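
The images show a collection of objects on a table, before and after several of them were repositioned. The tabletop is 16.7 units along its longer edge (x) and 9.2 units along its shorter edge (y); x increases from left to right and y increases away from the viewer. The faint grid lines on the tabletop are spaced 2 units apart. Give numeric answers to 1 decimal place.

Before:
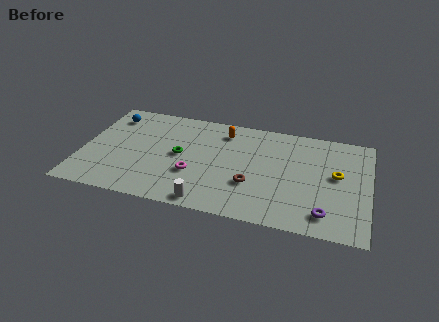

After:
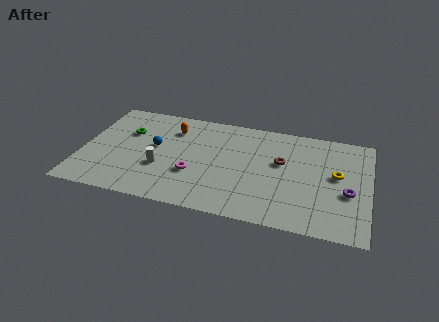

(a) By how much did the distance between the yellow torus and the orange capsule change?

+2.8

Before: roughly 7.1 units apart; after: 9.9. That's 2.8 units further apart.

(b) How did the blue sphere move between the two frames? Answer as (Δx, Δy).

(2.8, -2.3)

The blue sphere was at about (1.4, 7.4) and moved to about (4.2, 5.1).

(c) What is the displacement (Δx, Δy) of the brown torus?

(1.6, 2.4)

From the two frames, the brown torus sits at roughly (10.0, 3.1) before and (11.6, 5.5) after.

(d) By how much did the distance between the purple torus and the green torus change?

+4.1

They were about 9.1 units apart before and 13.2 after — 4.1 units further apart.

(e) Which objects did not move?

the yellow torus and the magenta torus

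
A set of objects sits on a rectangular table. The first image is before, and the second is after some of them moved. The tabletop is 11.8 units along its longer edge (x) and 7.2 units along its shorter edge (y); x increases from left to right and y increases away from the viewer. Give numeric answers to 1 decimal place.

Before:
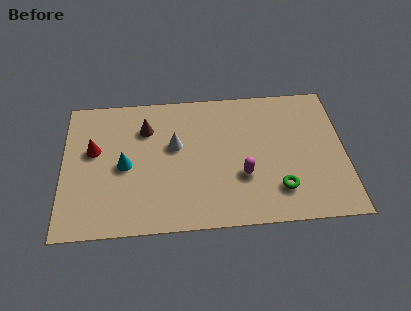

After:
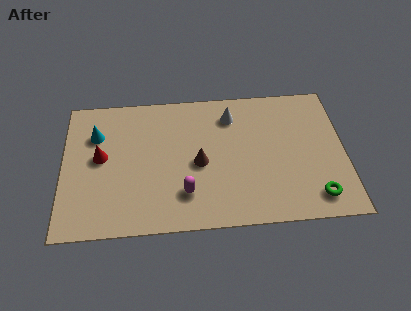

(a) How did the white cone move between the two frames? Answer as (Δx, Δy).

(2.4, 1.4)

The white cone was at about (4.7, 4.3) and moved to about (7.1, 5.7).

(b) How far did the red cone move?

0.5

The red cone was near (1.3, 4.3) before and (1.6, 3.9) after, so it travelled √(0.3² + 0.4²) ≈ 0.5 units.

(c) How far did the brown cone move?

3.0

From (3.5, 5.3) to (5.7, 3.3), the brown cone covered √(2.2² + 2.0²) ≈ 3.0 units.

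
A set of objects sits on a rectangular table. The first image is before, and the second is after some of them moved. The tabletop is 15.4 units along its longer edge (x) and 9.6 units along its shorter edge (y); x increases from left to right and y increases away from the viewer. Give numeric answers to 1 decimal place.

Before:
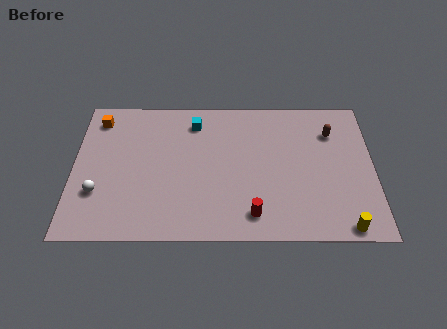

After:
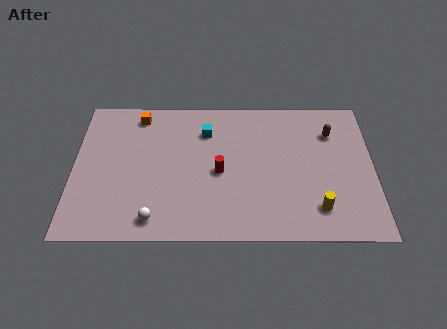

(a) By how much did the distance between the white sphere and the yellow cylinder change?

-4.4

Before: roughly 12.7 units apart; after: 8.3. That's 4.4 units closer together.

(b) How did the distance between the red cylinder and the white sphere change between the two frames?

-3.5

Before: roughly 8.0 units apart; after: 4.5. That's 3.5 units closer together.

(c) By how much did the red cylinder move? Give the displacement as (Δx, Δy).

(-1.7, 2.8)

The red cylinder started near (9.2, 1.6) and ended near (7.5, 4.4).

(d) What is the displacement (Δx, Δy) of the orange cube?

(2.1, 0.3)

The orange cube started near (1.2, 8.0) and ended near (3.3, 8.3).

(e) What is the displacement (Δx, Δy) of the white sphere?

(2.9, -1.7)

The white sphere started near (1.3, 3.0) and ended near (4.2, 1.3).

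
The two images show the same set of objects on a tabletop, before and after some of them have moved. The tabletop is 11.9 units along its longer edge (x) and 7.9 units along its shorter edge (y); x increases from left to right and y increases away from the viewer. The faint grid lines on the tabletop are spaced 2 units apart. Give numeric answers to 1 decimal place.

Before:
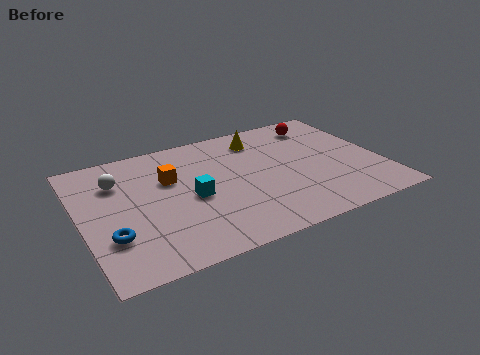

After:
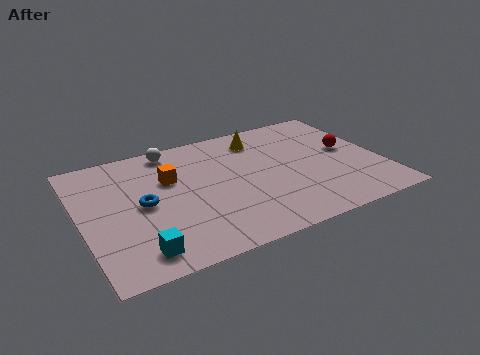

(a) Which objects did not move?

the orange cube and the yellow cone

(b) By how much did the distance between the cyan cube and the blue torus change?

-0.8

Before: roughly 3.5 units apart; after: 2.7. That's 0.8 units closer together.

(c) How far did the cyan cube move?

3.4

The cyan cube was near (4.3, 3.6) before and (1.9, 1.2) after, so it travelled √(2.4² + 2.4²) ≈ 3.4 units.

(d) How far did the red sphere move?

2.3

From (9.9, 6.5) to (10.7, 4.3), the red sphere covered √(0.8² + 2.2²) ≈ 2.3 units.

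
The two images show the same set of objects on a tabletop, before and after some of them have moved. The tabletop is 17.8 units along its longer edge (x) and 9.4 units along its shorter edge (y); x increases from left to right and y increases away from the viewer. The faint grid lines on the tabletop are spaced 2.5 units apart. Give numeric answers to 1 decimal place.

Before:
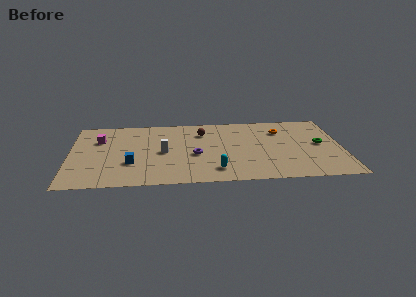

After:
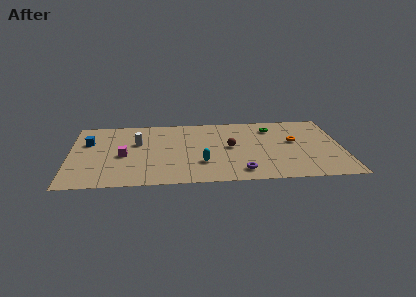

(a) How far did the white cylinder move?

2.2

The white cylinder moved from about (6.1, 4.5) to (4.4, 5.9), a distance of √(1.7² + 1.4²) ≈ 2.2.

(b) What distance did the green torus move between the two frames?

4.0

From (16.4, 4.9) to (13.3, 7.4), the green torus covered √(3.1² + 2.5²) ≈ 4.0 units.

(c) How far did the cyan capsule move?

1.3

From (9.5, 1.8) to (8.6, 2.8), the cyan capsule covered √(0.9² + 1.0²) ≈ 1.3 units.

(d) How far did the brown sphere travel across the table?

2.8

From (8.7, 7.1) to (10.5, 4.9), the brown sphere covered √(1.8² + 2.2²) ≈ 2.8 units.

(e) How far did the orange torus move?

1.8

From (13.9, 7.0) to (14.7, 5.4), the orange torus covered √(0.8² + 1.6²) ≈ 1.8 units.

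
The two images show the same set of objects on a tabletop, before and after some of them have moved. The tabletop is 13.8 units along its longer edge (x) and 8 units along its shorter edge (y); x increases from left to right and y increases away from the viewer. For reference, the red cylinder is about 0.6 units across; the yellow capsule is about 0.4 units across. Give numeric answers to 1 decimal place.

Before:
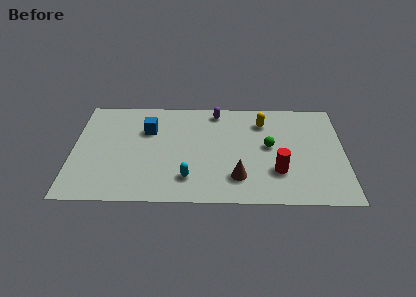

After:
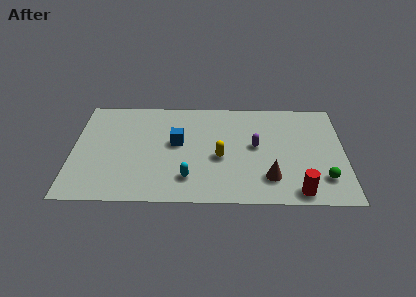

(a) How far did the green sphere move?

3.6

From (10.0, 4.3) to (12.7, 1.9), the green sphere covered √(2.7² + 2.4²) ≈ 3.6 units.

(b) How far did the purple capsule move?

3.4

From (7.3, 7.0) to (9.3, 4.3), the purple capsule covered √(2.0² + 2.7²) ≈ 3.4 units.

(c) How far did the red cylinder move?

1.8

From (10.4, 2.4) to (11.4, 0.9), the red cylinder covered √(1.0² + 1.5²) ≈ 1.8 units.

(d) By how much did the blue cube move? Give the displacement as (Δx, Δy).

(1.5, -1.0)

From the two frames, the blue cube sits at roughly (3.8, 5.5) before and (5.3, 4.5) after.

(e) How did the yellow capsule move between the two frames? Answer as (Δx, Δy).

(-2.2, -2.8)

The yellow capsule started near (9.7, 6.2) and ended near (7.5, 3.4).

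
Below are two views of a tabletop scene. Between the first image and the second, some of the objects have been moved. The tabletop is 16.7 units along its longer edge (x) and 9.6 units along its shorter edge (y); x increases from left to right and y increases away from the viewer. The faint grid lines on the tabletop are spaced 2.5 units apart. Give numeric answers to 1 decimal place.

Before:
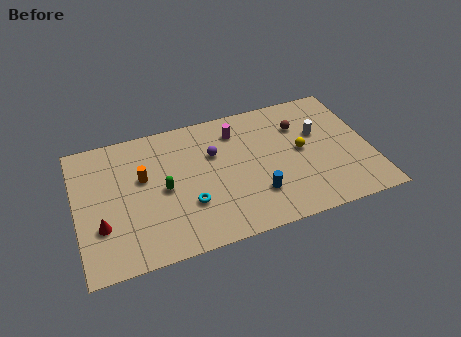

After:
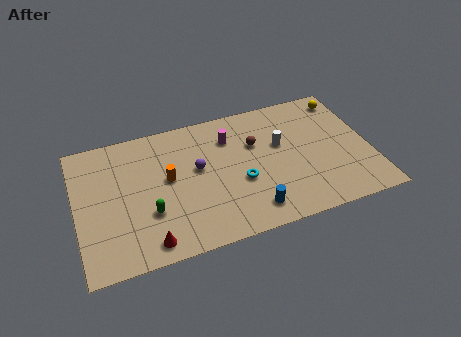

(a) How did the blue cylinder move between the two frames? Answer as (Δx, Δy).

(-0.4, -1.0)

From the two frames, the blue cylinder sits at roughly (10.0, 2.6) before and (9.6, 1.6) after.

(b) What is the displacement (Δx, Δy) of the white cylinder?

(-2.2, -0.2)

The white cylinder started near (13.9, 6.0) and ended near (11.7, 5.8).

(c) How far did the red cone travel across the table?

3.1

From (1.3, 3.1) to (3.8, 1.2), the red cone covered √(2.5² + 1.9²) ≈ 3.1 units.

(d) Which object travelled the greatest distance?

the yellow sphere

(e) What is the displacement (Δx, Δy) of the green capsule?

(-0.9, -1.4)

The green capsule was at about (4.9, 4.6) and moved to about (4.0, 3.2).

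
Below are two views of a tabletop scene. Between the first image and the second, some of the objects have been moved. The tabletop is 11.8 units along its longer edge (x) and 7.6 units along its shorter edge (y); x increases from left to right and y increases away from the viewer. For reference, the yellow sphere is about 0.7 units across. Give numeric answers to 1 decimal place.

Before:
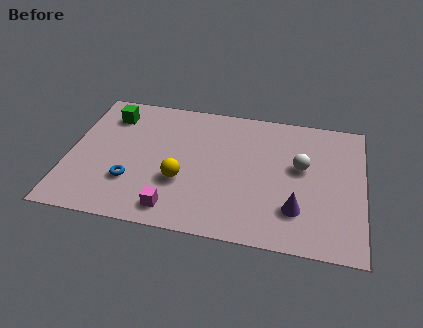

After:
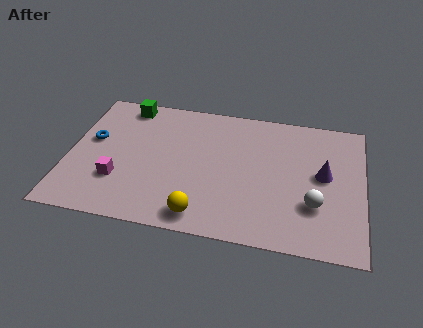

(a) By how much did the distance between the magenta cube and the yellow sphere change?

+2.0

Before: roughly 1.6 units apart; after: 3.6. That's 2.0 units further apart.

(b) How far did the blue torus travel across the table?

2.7

The blue torus moved from about (2.6, 2.3) to (0.9, 4.4), a distance of √(1.7² + 2.1²) ≈ 2.7.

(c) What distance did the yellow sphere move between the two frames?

1.9

The yellow sphere was near (4.6, 2.7) before and (5.5, 1.0) after, so it travelled √(0.9² + 1.7²) ≈ 1.9 units.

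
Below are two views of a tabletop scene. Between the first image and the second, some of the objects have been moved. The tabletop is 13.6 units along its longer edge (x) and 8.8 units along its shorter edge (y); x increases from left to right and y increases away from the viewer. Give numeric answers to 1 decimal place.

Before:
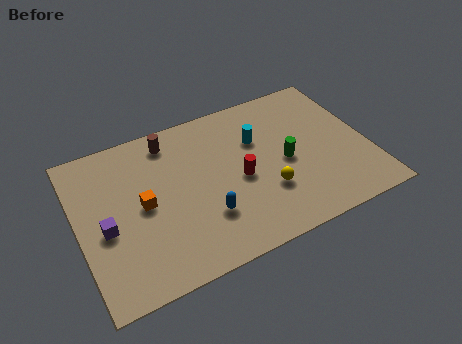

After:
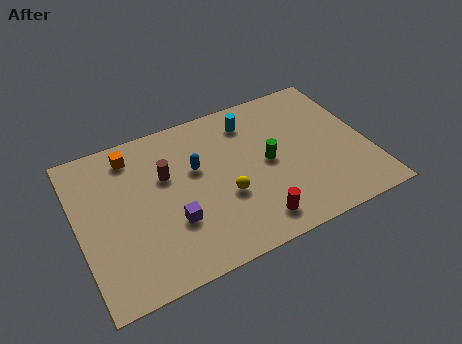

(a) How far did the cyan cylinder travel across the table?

1.2

The cyan cylinder was near (8.6, 5.9) before and (8.4, 7.1) after, so it travelled √(0.2² + 1.2²) ≈ 1.2 units.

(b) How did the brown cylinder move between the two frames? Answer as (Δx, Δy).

(-0.4, -1.9)

The brown cylinder was at about (4.6, 7.5) and moved to about (4.2, 5.6).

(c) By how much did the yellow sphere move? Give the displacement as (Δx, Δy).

(-1.9, 0.5)

The yellow sphere was at about (8.6, 2.8) and moved to about (6.7, 3.3).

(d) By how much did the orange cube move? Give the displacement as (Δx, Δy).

(-0.2, 3.0)

From the two frames, the orange cube sits at roughly (3.0, 4.4) before and (2.8, 7.4) after.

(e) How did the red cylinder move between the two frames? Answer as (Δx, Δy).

(0.3, -2.6)

The red cylinder started near (7.5, 4.0) and ended near (7.8, 1.4).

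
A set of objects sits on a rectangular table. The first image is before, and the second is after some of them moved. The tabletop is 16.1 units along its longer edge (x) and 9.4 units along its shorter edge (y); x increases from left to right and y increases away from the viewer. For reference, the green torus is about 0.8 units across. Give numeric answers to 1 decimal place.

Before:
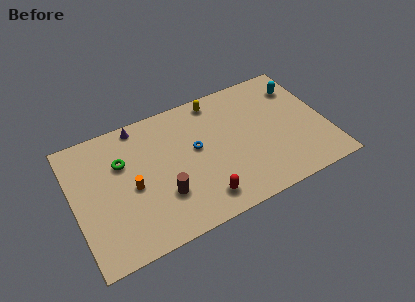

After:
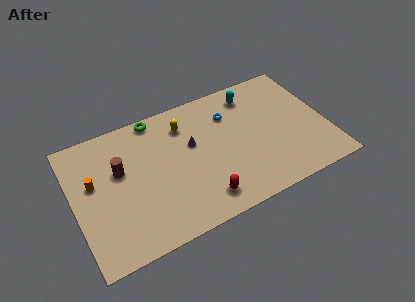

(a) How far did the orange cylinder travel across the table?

2.6

From (3.6, 4.3) to (1.3, 5.6), the orange cylinder covered √(2.3² + 1.3²) ≈ 2.6 units.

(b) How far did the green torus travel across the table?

3.3

From (3.2, 6.3) to (5.6, 8.6), the green torus covered √(2.4² + 2.3²) ≈ 3.3 units.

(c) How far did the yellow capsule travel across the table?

2.4

From (9.5, 8.3) to (7.3, 7.3), the yellow capsule covered √(2.2² + 1.0²) ≈ 2.4 units.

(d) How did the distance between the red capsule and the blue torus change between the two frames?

+2.2

Before: roughly 3.7 units apart; after: 5.9. That's 2.2 units further apart.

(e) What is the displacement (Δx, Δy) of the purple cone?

(3.1, -2.8)

From the two frames, the purple cone sits at roughly (4.5, 8.5) before and (7.6, 5.7) after.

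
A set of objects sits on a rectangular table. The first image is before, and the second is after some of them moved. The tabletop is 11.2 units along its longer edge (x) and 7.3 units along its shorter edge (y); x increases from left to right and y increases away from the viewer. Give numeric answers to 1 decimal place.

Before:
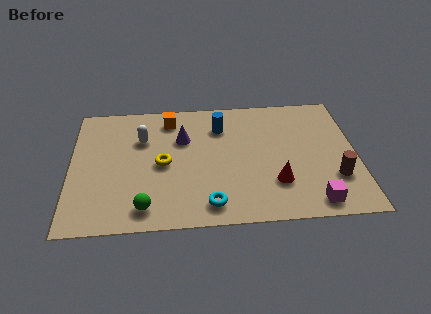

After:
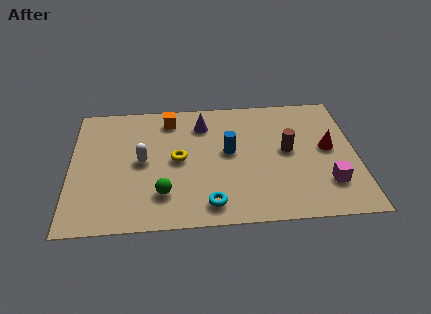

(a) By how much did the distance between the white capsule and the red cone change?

+1.3

They were about 6.0 units apart before and 7.3 after — 1.3 units further apart.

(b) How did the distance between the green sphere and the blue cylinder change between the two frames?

-1.9

Before: roughly 5.3 units apart; after: 3.4. That's 1.9 units closer together.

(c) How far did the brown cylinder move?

2.5

The brown cylinder moved from about (10.3, 2.2) to (8.5, 3.9), a distance of √(1.8² + 1.7²) ≈ 2.5.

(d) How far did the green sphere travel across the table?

1.0

The green sphere moved from about (2.9, 1.1) to (3.6, 1.8), a distance of √(0.7² + 0.7²) ≈ 1.0.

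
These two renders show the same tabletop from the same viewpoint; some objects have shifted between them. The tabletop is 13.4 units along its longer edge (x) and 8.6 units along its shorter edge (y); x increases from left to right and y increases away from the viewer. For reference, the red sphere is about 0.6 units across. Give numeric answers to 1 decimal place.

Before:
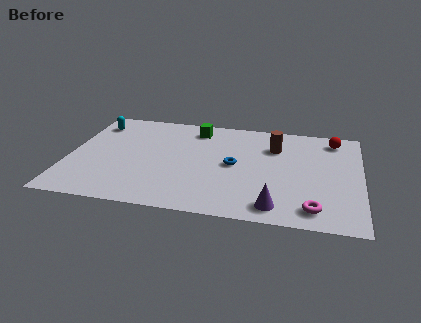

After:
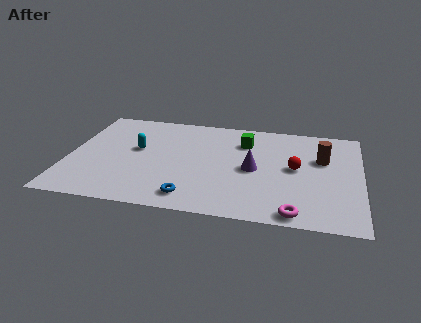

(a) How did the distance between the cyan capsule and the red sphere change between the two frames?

-3.8

The distance was about 11.1 in the first image and 7.3 in the second, so they moved 3.8 units closer together.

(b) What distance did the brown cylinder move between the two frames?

2.3

The brown cylinder was near (9.4, 6.2) before and (11.6, 5.5) after, so it travelled √(2.2² + 0.7²) ≈ 2.3 units.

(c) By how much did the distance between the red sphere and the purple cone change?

-4.7

The distance was about 6.6 in the first image and 1.9 in the second, so they moved 4.7 units closer together.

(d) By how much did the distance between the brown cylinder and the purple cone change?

-1.6

The distance was about 5.0 in the first image and 3.4 in the second, so they moved 1.6 units closer together.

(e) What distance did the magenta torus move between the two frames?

0.9

The magenta torus moved from about (11.3, 1.3) to (10.5, 0.8), a distance of √(0.8² + 0.5²) ≈ 0.9.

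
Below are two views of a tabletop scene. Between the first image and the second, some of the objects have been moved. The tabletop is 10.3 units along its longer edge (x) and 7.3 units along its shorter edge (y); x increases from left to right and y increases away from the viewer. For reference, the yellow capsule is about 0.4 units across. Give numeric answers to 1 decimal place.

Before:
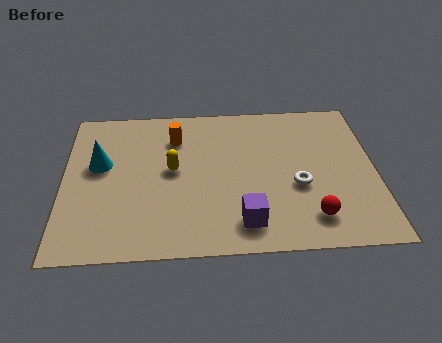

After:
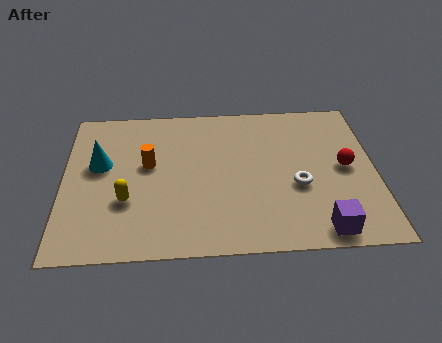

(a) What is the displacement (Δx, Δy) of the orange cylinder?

(-0.9, -1.3)

From the two frames, the orange cylinder sits at roughly (3.7, 5.5) before and (2.8, 4.2) after.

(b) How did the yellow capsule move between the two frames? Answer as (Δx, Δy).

(-1.5, -1.4)

The yellow capsule started near (3.6, 3.9) and ended near (2.1, 2.5).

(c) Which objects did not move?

the cyan cone and the white torus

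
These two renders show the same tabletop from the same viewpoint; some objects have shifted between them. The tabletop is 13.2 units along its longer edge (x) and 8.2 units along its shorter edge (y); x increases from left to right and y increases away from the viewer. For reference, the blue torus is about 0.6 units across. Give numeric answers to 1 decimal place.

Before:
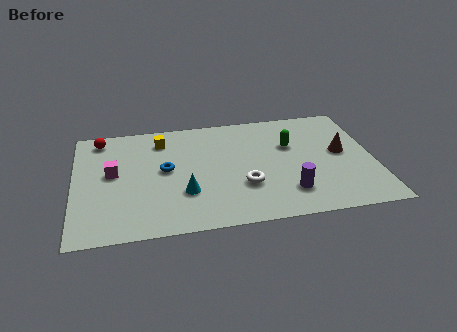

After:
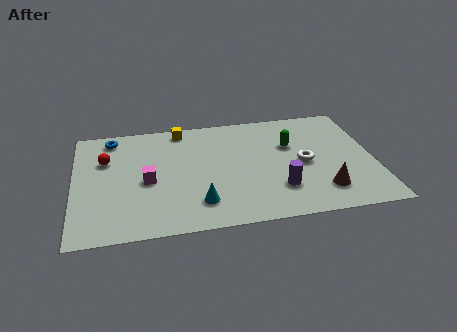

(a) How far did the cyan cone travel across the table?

1.0

The cyan cone moved from about (4.8, 2.6) to (5.4, 1.8), a distance of √(0.6² + 0.8²) ≈ 1.0.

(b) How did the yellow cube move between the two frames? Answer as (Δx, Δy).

(0.9, 0.7)

The yellow cube started near (3.9, 6.6) and ended near (4.8, 7.3).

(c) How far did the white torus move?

3.0

The white torus was near (7.4, 2.7) before and (10.1, 3.9) after, so it travelled √(2.7² + 1.2²) ≈ 3.0 units.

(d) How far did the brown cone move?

2.8

The brown cone moved from about (11.8, 4.4) to (10.8, 1.8), a distance of √(1.0² + 2.6²) ≈ 2.8.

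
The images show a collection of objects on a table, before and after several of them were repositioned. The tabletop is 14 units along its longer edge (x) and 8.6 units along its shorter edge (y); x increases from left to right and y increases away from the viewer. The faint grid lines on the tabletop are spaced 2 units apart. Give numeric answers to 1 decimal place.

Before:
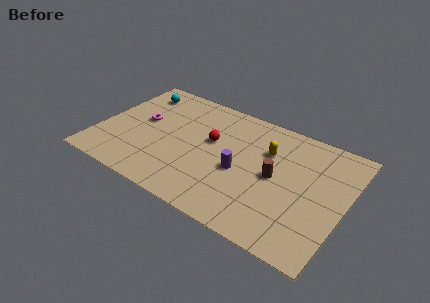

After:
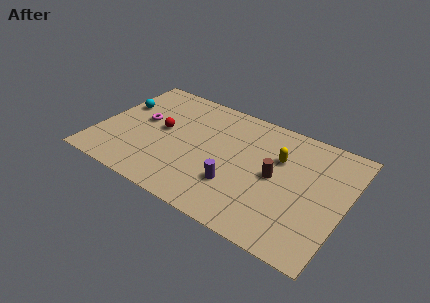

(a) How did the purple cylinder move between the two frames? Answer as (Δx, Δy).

(-0.1, -1.1)

From the two frames, the purple cylinder sits at roughly (8.2, 3.7) before and (8.1, 2.6) after.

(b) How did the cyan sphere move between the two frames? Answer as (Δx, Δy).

(-0.7, -1.5)

The cyan sphere started near (1.6, 7.0) and ended near (0.9, 5.5).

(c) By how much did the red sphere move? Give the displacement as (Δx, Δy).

(-2.8, -0.5)

The red sphere started near (6.3, 5.1) and ended near (3.5, 4.6).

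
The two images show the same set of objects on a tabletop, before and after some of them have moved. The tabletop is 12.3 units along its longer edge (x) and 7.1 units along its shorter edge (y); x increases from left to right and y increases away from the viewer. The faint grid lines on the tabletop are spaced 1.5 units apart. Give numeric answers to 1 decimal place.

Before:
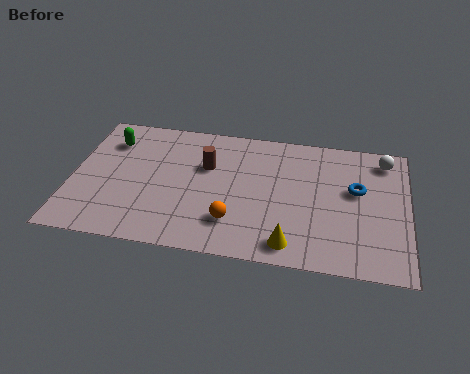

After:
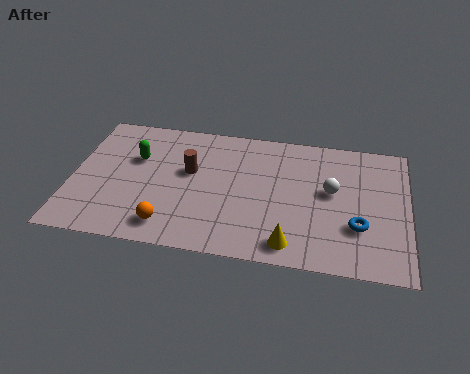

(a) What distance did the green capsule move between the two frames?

1.3

From (1.3, 5.4) to (2.3, 4.6), the green capsule covered √(1.0² + 0.8²) ≈ 1.3 units.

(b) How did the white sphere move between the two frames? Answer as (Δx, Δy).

(-1.9, -2.0)

The white sphere was at about (11.4, 6.0) and moved to about (9.5, 4.0).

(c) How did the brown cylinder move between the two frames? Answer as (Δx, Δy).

(-0.6, -0.4)

From the two frames, the brown cylinder sits at roughly (4.9, 4.6) before and (4.3, 4.2) after.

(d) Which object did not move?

the yellow cone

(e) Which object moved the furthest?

the white sphere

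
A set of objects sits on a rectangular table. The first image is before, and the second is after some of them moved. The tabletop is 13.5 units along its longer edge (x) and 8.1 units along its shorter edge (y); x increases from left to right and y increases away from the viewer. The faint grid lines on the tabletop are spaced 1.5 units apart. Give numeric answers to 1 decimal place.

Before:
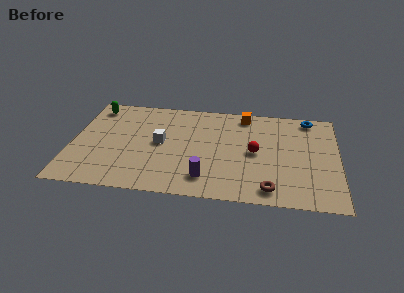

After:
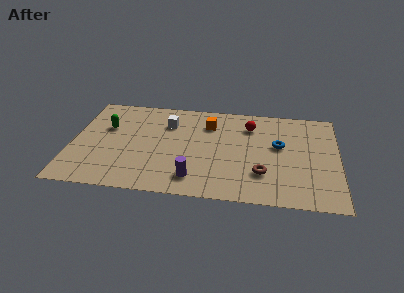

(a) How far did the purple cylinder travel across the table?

0.6

From (6.9, 1.6) to (6.3, 1.5), the purple cylinder covered √(0.6² + 0.1²) ≈ 0.6 units.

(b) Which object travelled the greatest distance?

the blue torus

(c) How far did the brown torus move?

1.3

The brown torus was near (10.1, 1.1) before and (9.7, 2.3) after, so it travelled √(0.4² + 1.2²) ≈ 1.3 units.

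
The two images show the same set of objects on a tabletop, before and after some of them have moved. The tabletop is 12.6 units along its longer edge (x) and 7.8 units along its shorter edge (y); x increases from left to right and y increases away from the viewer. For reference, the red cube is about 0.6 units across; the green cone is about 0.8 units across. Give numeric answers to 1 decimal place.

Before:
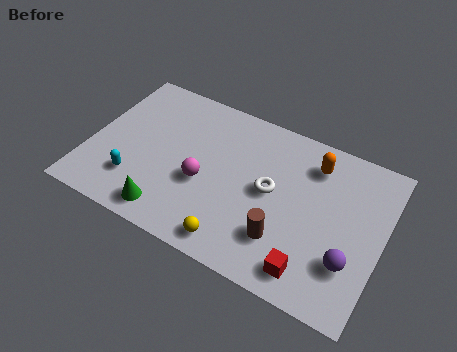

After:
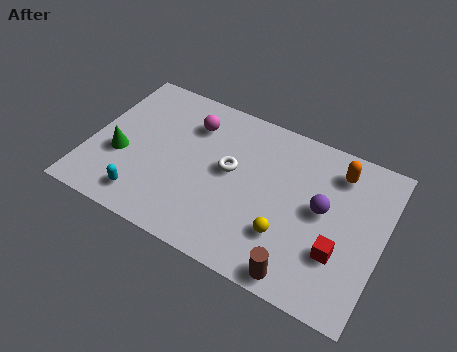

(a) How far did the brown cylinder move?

1.6

The brown cylinder moved from about (8.6, 2.1) to (9.5, 0.8), a distance of √(0.9² + 1.3²) ≈ 1.6.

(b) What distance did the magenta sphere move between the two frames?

2.8

From (5.0, 3.2) to (4.1, 5.9), the magenta sphere covered √(0.9² + 2.7²) ≈ 2.8 units.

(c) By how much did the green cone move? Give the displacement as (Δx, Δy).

(-2.4, 1.9)

The green cone started near (3.8, 1.1) and ended near (1.4, 3.0).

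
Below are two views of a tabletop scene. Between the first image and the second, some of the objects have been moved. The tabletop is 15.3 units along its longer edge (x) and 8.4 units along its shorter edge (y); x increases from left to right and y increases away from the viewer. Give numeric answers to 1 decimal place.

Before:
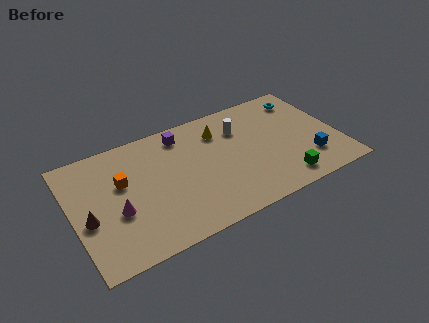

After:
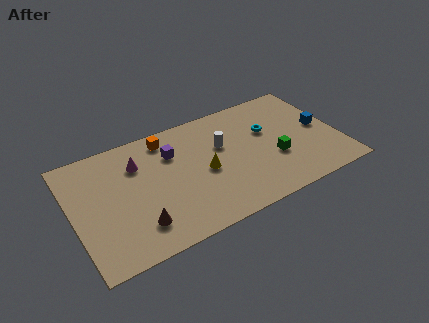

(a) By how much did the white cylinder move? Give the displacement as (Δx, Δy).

(-1.2, -0.8)

The white cylinder was at about (9.9, 6.1) and moved to about (8.7, 5.3).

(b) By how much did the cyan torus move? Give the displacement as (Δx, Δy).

(-2.4, -1.6)

The cyan torus was at about (13.8, 6.9) and moved to about (11.4, 5.3).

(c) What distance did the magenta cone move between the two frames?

3.2

The magenta cone was near (2.4, 3.3) before and (3.9, 6.1) after, so it travelled √(1.5² + 2.8²) ≈ 3.2 units.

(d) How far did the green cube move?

1.8

From (11.7, 1.3) to (11.5, 3.1), the green cube covered √(0.2² + 1.8²) ≈ 1.8 units.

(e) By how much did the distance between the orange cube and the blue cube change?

-1.7

They were about 10.9 units apart before and 9.2 after — 1.7 units closer together.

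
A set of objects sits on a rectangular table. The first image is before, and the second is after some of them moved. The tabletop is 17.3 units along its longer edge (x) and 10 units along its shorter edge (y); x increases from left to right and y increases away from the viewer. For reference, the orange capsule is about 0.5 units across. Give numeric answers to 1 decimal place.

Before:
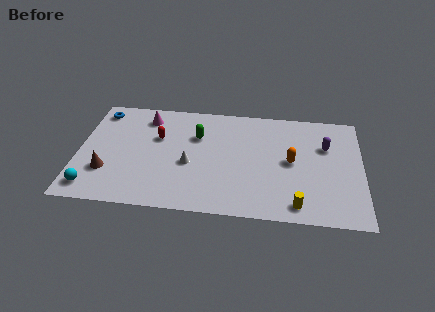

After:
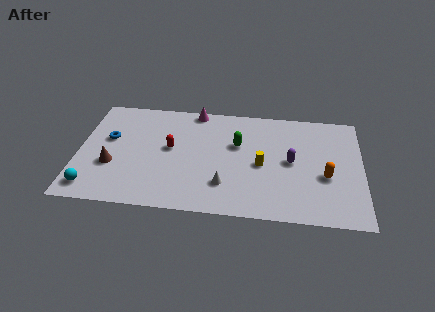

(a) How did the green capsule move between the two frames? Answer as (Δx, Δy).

(2.5, -0.5)

The green capsule started near (7.2, 6.8) and ended near (9.7, 6.3).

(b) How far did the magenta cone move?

3.2

The magenta cone was near (4.0, 8.2) before and (7.0, 9.2) after, so it travelled √(3.0² + 1.0²) ≈ 3.2 units.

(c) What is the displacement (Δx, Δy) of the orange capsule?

(2.1, -1.1)

From the two frames, the orange capsule sits at roughly (13.0, 5.1) before and (15.1, 4.0) after.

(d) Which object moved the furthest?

the yellow cylinder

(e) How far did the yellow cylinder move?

4.0

The yellow cylinder was near (13.4, 1.3) before and (11.2, 4.6) after, so it travelled √(2.2² + 3.3²) ≈ 4.0 units.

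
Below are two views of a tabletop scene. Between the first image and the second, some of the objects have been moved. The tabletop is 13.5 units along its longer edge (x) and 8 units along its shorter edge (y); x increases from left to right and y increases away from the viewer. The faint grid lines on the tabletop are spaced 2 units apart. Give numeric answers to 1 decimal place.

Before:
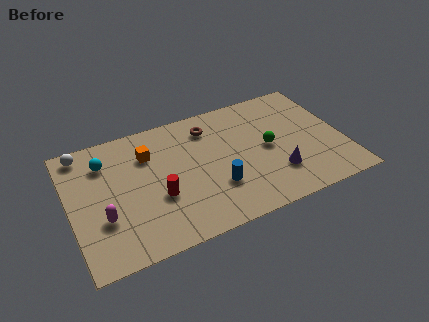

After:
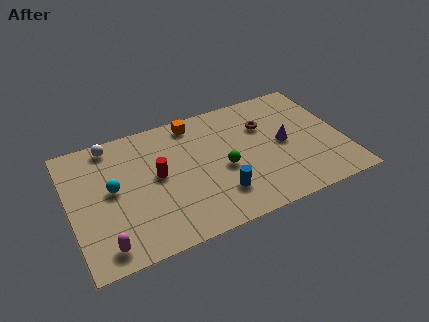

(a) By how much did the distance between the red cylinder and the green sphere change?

-2.4

The distance was about 5.7 in the first image and 3.3 in the second, so they moved 2.4 units closer together.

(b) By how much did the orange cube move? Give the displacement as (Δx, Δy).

(2.4, 1.2)

The orange cube started near (4.0, 5.8) and ended near (6.4, 7.0).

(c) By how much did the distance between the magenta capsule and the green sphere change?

-1.8

They were about 8.4 units apart before and 6.6 after — 1.8 units closer together.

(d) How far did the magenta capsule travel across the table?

1.6

The magenta capsule was near (1.5, 2.7) before and (1.4, 1.1) after, so it travelled √(0.1² + 1.6²) ≈ 1.6 units.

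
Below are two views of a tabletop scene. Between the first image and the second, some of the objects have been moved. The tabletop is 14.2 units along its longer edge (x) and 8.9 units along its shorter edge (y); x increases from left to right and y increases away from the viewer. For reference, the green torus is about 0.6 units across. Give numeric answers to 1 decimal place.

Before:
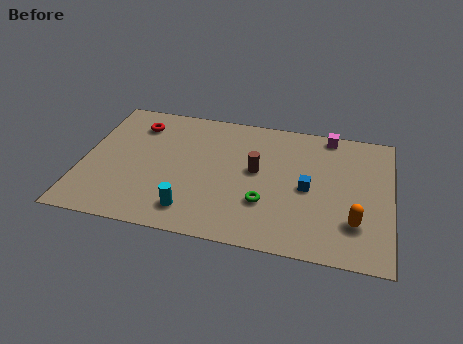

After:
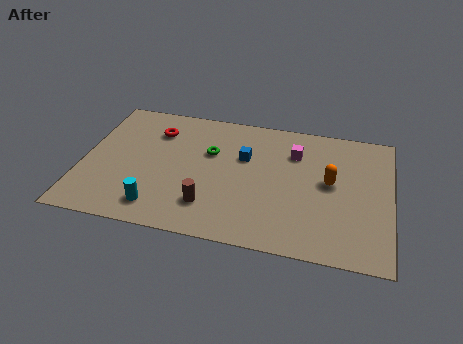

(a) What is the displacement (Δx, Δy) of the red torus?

(0.9, -0.3)

The red torus was at about (2.3, 7.0) and moved to about (3.2, 6.7).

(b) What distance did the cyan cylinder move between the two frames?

1.5

The cyan cylinder was near (5.2, 1.6) before and (3.7, 1.5) after, so it travelled √(1.5² + 0.1²) ≈ 1.5 units.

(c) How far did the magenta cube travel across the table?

2.2

The magenta cube moved from about (11.2, 8.1) to (9.7, 6.5), a distance of √(1.5² + 1.6²) ≈ 2.2.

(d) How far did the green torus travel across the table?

4.0

From (8.5, 2.8) to (5.8, 5.7), the green torus covered √(2.7² + 2.9²) ≈ 4.0 units.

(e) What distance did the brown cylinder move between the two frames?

3.4

From (8.0, 4.9) to (6.0, 2.1), the brown cylinder covered √(2.0² + 2.8²) ≈ 3.4 units.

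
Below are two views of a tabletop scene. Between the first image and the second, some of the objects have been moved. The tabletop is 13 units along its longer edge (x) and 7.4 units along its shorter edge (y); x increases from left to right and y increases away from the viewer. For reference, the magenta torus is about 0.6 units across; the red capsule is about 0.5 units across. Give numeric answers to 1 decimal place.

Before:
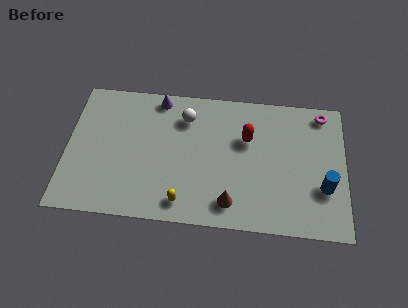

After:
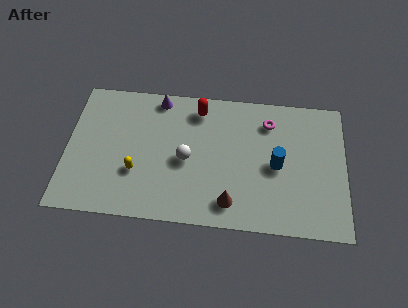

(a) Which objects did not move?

the brown cone and the purple cone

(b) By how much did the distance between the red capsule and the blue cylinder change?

+0.3

The distance was about 4.3 in the first image and 4.6 in the second, so they moved 0.3 units further apart.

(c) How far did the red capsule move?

2.7

The red capsule was near (8.4, 4.8) before and (6.1, 6.2) after, so it travelled √(2.3² + 1.4²) ≈ 2.7 units.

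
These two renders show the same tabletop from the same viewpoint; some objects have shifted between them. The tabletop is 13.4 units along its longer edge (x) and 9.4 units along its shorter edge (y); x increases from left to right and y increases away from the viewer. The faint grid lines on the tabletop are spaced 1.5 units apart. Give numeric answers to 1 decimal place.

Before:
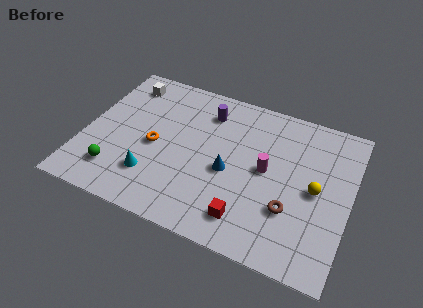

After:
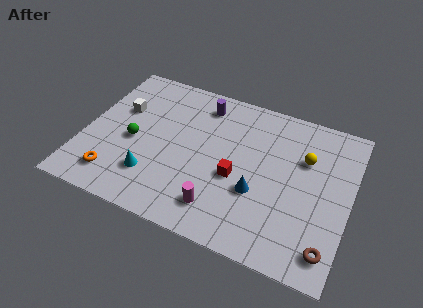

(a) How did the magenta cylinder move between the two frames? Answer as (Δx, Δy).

(-2.0, -3.1)

The magenta cylinder started near (9.2, 4.9) and ended near (7.2, 1.8).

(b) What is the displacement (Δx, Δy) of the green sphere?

(0.6, 2.2)

The green sphere started near (1.9, 2.0) and ended near (2.5, 4.2).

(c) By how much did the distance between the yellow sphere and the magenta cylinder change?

+3.4

Before: roughly 2.5 units apart; after: 5.9. That's 3.4 units further apart.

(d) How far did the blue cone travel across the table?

1.7

The blue cone was near (7.4, 4.1) before and (8.9, 3.4) after, so it travelled √(1.5² + 0.7²) ≈ 1.7 units.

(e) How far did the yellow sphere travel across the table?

1.8

The yellow sphere moved from about (11.7, 4.6) to (11.0, 6.3), a distance of √(0.7² + 1.7²) ≈ 1.8.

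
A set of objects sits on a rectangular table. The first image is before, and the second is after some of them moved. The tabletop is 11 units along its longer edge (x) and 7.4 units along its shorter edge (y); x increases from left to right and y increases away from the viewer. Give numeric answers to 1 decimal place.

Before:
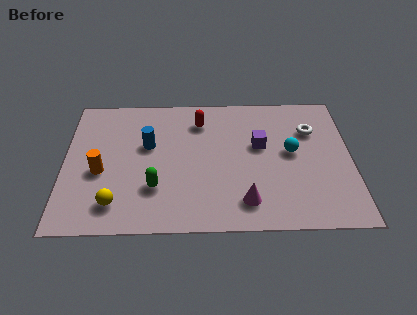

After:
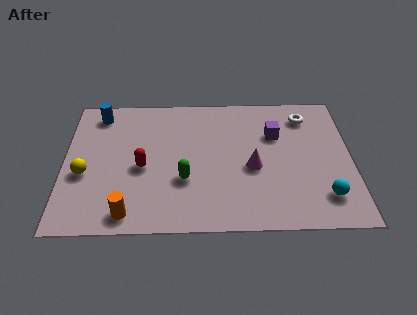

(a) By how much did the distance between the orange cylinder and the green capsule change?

+0.4

The distance was about 2.3 in the first image and 2.7 in the second, so they moved 0.4 units further apart.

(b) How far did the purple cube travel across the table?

0.8

From (7.5, 4.4) to (8.1, 5.0), the purple cube covered √(0.6² + 0.6²) ≈ 0.8 units.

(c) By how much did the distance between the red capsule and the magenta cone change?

-0.5

The distance was about 4.7 in the first image and 4.2 in the second, so they moved 0.5 units closer together.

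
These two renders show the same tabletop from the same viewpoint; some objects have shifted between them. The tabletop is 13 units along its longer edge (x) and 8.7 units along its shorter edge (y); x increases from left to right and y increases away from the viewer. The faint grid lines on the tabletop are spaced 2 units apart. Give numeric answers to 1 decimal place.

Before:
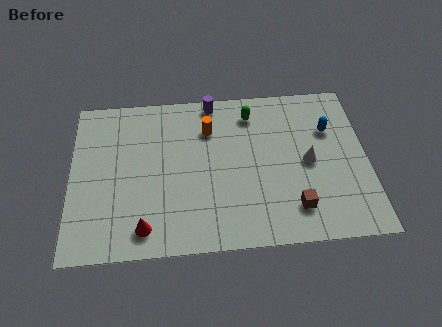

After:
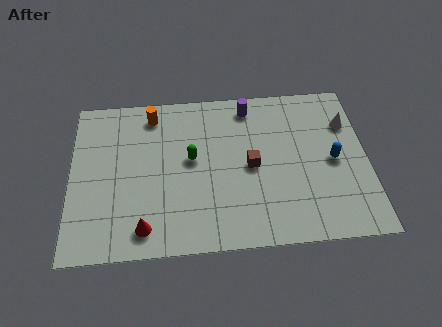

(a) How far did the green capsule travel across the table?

3.5

The green capsule moved from about (8.0, 7.1) to (5.3, 4.8), a distance of √(2.7² + 2.3²) ≈ 3.5.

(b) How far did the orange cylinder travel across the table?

2.7

From (6.1, 6.4) to (3.6, 7.4), the orange cylinder covered √(2.5² + 1.0²) ≈ 2.7 units.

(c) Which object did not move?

the red cone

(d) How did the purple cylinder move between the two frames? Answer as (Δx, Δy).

(1.6, -0.4)

From the two frames, the purple cylinder sits at roughly (6.3, 7.9) before and (7.9, 7.5) after.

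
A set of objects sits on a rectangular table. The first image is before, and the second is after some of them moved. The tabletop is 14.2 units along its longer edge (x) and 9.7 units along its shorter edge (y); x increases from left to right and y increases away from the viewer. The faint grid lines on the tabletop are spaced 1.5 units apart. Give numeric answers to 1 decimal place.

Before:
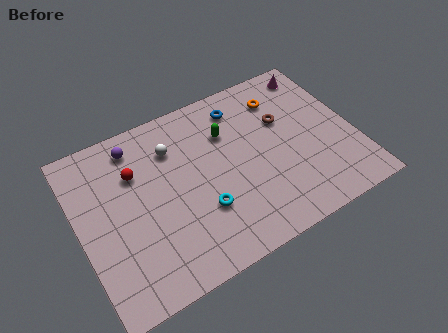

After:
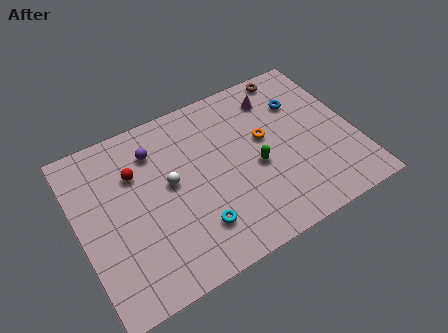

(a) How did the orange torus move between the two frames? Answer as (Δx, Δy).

(-1.2, -2.0)

The orange torus started near (10.9, 7.6) and ended near (9.7, 5.6).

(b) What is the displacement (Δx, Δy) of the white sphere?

(-0.4, -1.9)

From the two frames, the white sphere sits at roughly (5.1, 7.2) before and (4.7, 5.3) after.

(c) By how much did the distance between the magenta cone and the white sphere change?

-1.5

Before: roughly 7.9 units apart; after: 6.4. That's 1.5 units closer together.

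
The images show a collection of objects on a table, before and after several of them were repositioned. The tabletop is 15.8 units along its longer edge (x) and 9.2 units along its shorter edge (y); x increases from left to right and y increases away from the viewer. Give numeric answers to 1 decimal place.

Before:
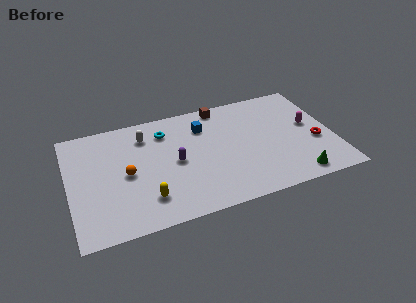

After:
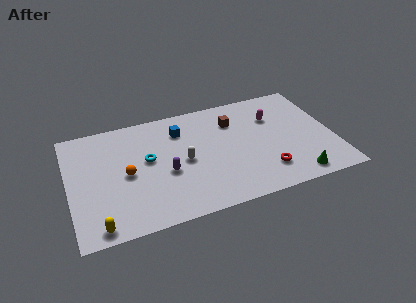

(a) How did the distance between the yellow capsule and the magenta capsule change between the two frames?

+1.7

Before: roughly 10.5 units apart; after: 12.2. That's 1.7 units further apart.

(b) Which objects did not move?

the orange sphere and the green cone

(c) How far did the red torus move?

3.5

From (14.7, 3.6) to (11.5, 2.1), the red torus covered √(3.2² + 1.5²) ≈ 3.5 units.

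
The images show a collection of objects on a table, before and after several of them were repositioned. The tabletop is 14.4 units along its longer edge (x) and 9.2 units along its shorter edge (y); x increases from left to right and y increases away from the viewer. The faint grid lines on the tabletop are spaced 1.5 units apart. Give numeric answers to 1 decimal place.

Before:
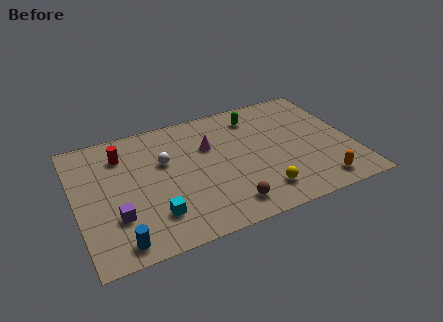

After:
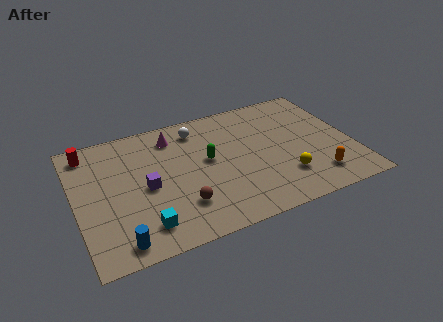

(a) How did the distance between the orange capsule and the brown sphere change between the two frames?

+2.2

They were about 4.8 units apart before and 7.0 after — 2.2 units further apart.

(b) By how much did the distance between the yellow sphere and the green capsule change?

-1.1

The distance was about 5.7 in the first image and 4.6 in the second, so they moved 1.1 units closer together.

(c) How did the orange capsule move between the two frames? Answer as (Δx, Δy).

(-0.1, 0.5)

The orange capsule started near (12.3, 1.3) and ended near (12.2, 1.8).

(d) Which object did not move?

the blue cylinder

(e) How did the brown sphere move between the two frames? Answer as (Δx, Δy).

(-2.3, 0.9)

From the two frames, the brown sphere sits at roughly (7.5, 1.5) before and (5.2, 2.4) after.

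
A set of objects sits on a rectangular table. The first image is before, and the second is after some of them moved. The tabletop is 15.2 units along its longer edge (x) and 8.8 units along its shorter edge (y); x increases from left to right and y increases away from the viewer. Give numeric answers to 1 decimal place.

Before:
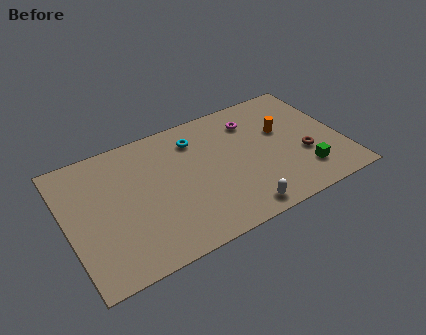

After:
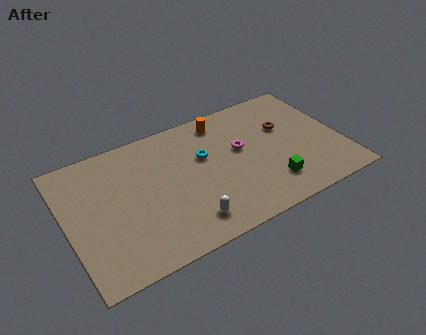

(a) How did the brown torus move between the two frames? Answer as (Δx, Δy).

(-0.7, 2.4)

The brown torus was at about (13.0, 3.2) and moved to about (12.3, 5.6).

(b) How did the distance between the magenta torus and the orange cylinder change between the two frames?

+0.4

Before: roughly 2.1 units apart; after: 2.5. That's 0.4 units further apart.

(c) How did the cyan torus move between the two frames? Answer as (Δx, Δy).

(0.3, -1.4)

The cyan torus was at about (7.4, 6.9) and moved to about (7.7, 5.5).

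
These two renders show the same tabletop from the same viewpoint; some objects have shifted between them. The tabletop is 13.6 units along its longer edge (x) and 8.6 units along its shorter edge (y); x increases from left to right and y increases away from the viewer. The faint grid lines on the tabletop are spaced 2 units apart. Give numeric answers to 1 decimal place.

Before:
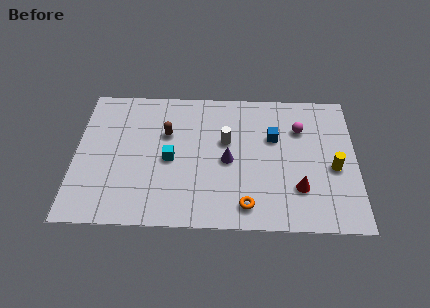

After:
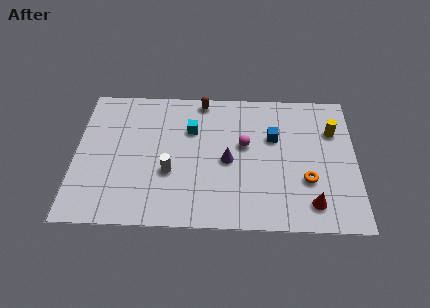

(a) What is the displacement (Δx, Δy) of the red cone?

(0.6, -0.9)

The red cone started near (10.8, 2.4) and ended near (11.4, 1.5).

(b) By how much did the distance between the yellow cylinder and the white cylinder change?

+3.0

They were about 5.4 units apart before and 8.4 after — 3.0 units further apart.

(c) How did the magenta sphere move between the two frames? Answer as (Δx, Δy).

(-2.7, -1.1)

The magenta sphere started near (10.9, 6.1) and ended near (8.2, 5.0).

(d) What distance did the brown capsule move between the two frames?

2.8

The brown capsule was near (4.4, 5.6) before and (6.1, 7.8) after, so it travelled √(1.7² + 2.2²) ≈ 2.8 units.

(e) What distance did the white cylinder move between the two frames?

3.4

The white cylinder moved from about (7.3, 5.2) to (4.6, 3.2), a distance of √(2.7² + 2.0²) ≈ 3.4.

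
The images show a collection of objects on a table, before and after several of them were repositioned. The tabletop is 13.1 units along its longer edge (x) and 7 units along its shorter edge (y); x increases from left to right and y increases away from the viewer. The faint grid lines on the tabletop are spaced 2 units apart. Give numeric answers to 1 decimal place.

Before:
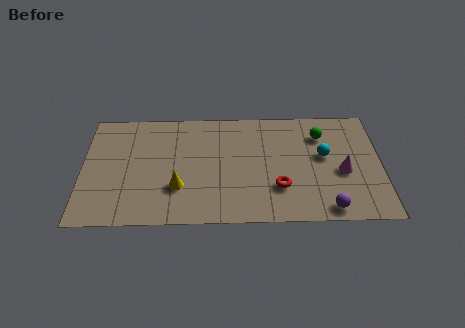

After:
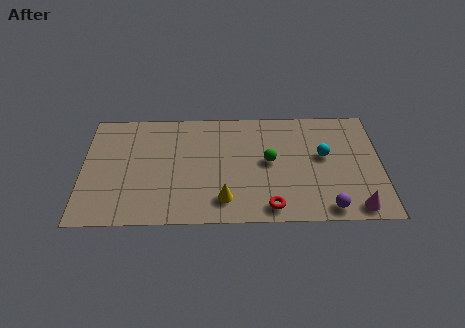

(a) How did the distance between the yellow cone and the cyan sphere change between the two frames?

-1.5

The distance was about 6.6 in the first image and 5.1 in the second, so they moved 1.5 units closer together.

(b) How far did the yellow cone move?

2.2

The yellow cone was near (4.2, 2.2) before and (6.2, 1.4) after, so it travelled √(2.0² + 0.8²) ≈ 2.2 units.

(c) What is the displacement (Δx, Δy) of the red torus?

(-0.4, -1.2)

The red torus started near (8.6, 2.1) and ended near (8.2, 0.9).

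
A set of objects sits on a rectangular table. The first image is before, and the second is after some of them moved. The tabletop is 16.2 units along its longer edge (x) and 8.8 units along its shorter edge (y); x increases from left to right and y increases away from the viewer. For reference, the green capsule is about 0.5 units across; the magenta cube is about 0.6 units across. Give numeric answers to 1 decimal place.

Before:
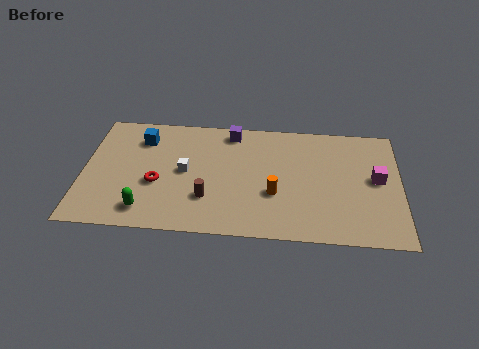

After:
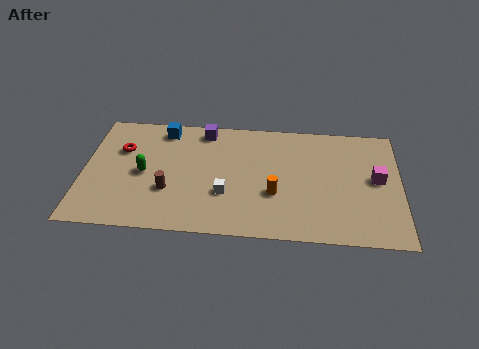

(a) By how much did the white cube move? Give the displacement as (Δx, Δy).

(2.1, -1.5)

From the two frames, the white cube sits at roughly (5.2, 4.5) before and (7.3, 3.0) after.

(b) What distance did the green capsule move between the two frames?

2.7

The green capsule was near (3.3, 1.5) before and (3.1, 4.2) after, so it travelled √(0.2² + 2.7²) ≈ 2.7 units.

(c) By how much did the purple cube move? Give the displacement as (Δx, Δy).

(-1.4, 0.0)

The purple cube was at about (7.5, 7.7) and moved to about (6.1, 7.7).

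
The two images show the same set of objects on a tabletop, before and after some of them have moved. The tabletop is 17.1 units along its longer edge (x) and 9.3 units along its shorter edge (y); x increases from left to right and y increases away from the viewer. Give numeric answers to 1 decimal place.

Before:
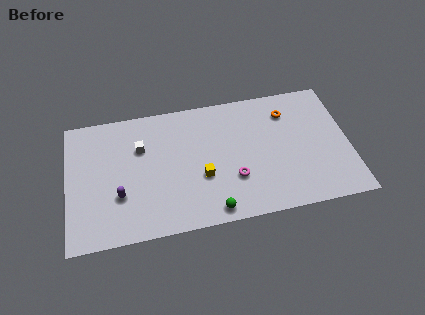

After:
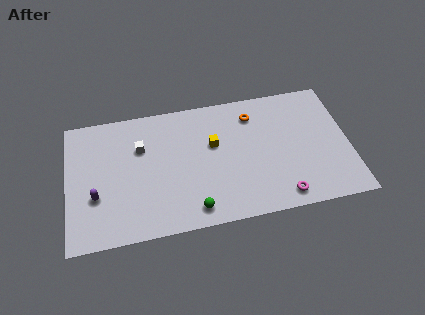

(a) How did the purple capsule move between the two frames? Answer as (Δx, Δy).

(-1.4, 0.2)

The purple capsule started near (3.1, 3.1) and ended near (1.7, 3.3).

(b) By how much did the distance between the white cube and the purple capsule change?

+0.6

They were about 3.5 units apart before and 4.1 after — 0.6 units further apart.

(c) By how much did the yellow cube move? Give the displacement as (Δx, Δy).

(0.8, 2.2)

From the two frames, the yellow cube sits at roughly (8.1, 3.5) before and (8.9, 5.7) after.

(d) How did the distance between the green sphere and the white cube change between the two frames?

-0.9

The distance was about 6.7 in the first image and 5.8 in the second, so they moved 0.9 units closer together.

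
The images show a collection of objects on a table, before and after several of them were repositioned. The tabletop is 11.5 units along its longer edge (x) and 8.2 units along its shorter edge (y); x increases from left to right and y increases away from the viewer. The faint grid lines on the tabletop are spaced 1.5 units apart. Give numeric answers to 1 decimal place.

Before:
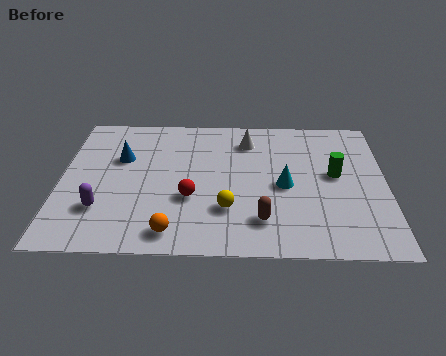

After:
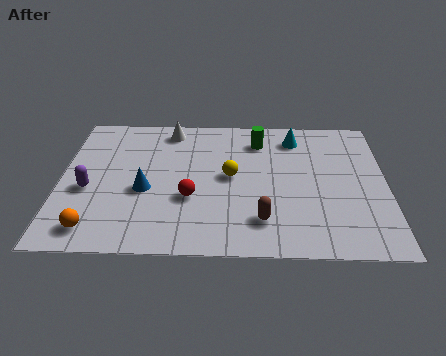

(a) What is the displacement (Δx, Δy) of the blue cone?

(0.9, -1.9)

The blue cone was at about (2.1, 5.3) and moved to about (3.0, 3.4).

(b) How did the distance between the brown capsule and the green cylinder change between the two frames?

+1.0

Before: roughly 3.7 units apart; after: 4.7. That's 1.0 units further apart.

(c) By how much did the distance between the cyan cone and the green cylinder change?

-0.6

Before: roughly 1.9 units apart; after: 1.3. That's 0.6 units closer together.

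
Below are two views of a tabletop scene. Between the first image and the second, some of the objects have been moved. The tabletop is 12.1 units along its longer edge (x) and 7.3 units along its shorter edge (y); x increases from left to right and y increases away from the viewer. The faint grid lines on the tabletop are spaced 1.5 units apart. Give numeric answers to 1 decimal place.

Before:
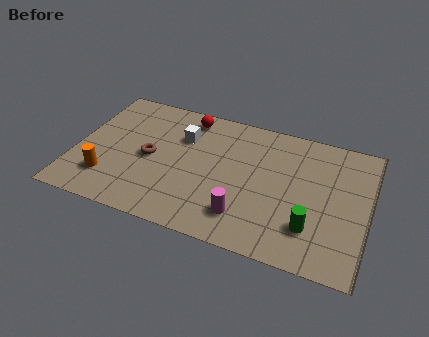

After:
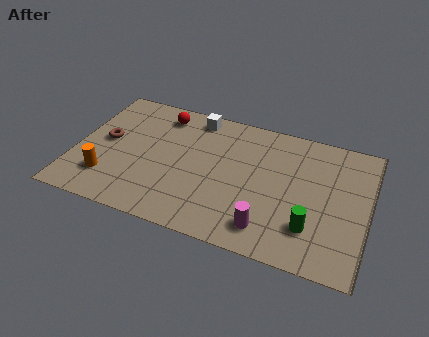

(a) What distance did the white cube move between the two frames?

1.4

From (4.3, 5.1) to (4.7, 6.4), the white cube covered √(0.4² + 1.3²) ≈ 1.4 units.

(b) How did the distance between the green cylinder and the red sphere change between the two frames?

+0.8

They were about 7.0 units apart before and 7.8 after — 0.8 units further apart.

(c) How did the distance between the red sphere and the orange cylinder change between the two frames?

-0.7

They were about 5.4 units apart before and 4.7 after — 0.7 units closer together.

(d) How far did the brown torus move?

1.9

The brown torus moved from about (3.1, 3.5) to (1.2, 3.9), a distance of √(1.9² + 0.4²) ≈ 1.9.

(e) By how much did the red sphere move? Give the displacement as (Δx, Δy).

(-1.1, -0.2)

The red sphere was at about (4.4, 6.3) and moved to about (3.3, 6.1).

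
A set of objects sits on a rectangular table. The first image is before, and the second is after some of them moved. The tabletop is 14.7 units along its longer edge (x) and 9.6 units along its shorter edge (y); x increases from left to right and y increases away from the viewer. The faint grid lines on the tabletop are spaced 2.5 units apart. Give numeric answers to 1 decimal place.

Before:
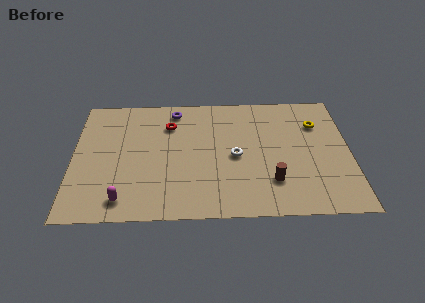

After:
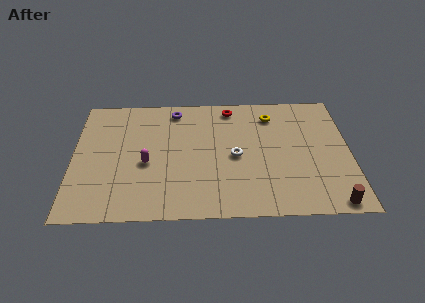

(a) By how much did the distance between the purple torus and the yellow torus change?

-2.5

Before: roughly 7.7 units apart; after: 5.2. That's 2.5 units closer together.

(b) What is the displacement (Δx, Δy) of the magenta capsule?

(1.2, 2.7)

From the two frames, the magenta capsule sits at roughly (2.7, 1.4) before and (3.9, 4.1) after.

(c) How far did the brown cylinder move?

3.5

The brown cylinder moved from about (10.5, 2.5) to (13.6, 0.8), a distance of √(3.1² + 1.7²) ≈ 3.5.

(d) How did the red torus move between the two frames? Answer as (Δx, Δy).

(3.3, 1.3)

The red torus started near (5.1, 7.1) and ended near (8.4, 8.4).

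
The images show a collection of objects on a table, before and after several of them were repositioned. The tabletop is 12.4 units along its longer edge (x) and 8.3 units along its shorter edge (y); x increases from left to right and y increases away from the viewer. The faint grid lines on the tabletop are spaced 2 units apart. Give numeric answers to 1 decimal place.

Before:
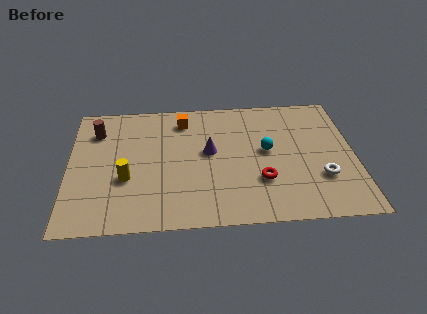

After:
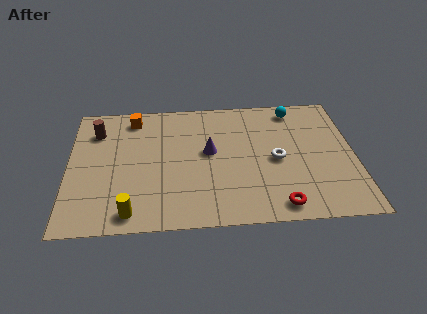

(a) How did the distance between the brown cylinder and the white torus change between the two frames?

-2.2

The distance was about 10.4 in the first image and 8.2 in the second, so they moved 2.2 units closer together.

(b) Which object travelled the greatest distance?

the cyan sphere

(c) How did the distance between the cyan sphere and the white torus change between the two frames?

+0.4

They were about 3.0 units apart before and 3.4 after — 0.4 units further apart.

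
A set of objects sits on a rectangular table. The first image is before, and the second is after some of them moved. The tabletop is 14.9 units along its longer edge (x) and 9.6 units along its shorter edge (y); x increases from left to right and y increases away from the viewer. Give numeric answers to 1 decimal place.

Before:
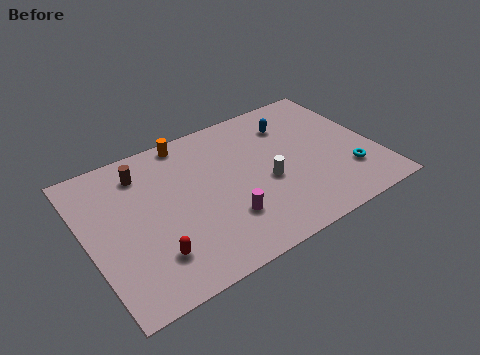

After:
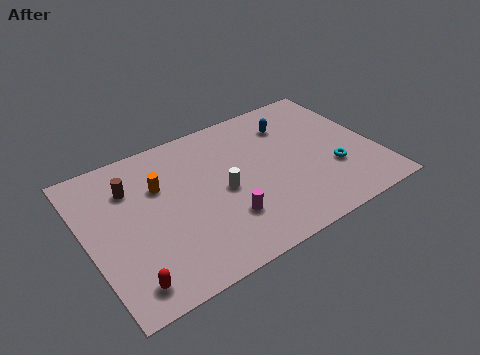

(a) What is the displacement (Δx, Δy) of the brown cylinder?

(-0.7, -0.7)

From the two frames, the brown cylinder sits at roughly (3.2, 7.7) before and (2.5, 7.0) after.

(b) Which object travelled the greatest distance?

the orange cylinder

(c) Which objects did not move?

the blue capsule and the magenta cylinder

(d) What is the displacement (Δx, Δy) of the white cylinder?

(-2.2, 0.5)

The white cylinder started near (9.1, 4.0) and ended near (6.9, 4.5).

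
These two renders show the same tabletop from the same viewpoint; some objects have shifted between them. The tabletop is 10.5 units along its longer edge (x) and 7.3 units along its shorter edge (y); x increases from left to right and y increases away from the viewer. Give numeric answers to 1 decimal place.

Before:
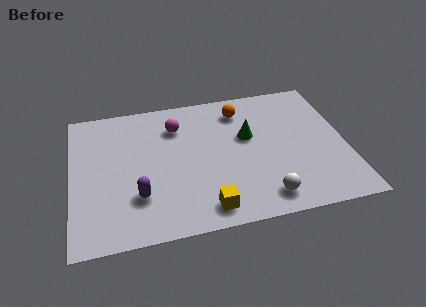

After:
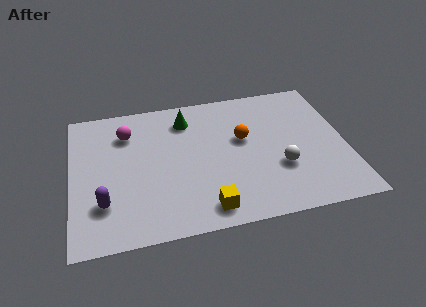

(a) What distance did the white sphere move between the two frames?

1.6

The white sphere was near (7.2, 1.1) before and (7.9, 2.5) after, so it travelled √(0.7² + 1.4²) ≈ 1.6 units.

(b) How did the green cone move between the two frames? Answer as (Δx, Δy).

(-2.3, 1.4)

The green cone started near (6.8, 4.4) and ended near (4.5, 5.8).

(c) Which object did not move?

the yellow cube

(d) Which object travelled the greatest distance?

the green cone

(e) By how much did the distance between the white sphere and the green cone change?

+1.4

Before: roughly 3.3 units apart; after: 4.7. That's 1.4 units further apart.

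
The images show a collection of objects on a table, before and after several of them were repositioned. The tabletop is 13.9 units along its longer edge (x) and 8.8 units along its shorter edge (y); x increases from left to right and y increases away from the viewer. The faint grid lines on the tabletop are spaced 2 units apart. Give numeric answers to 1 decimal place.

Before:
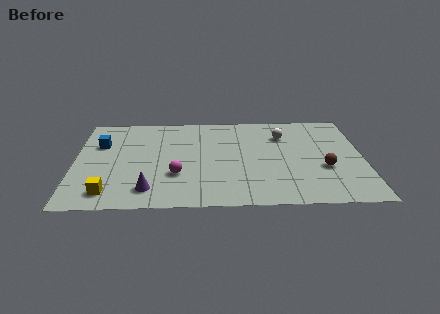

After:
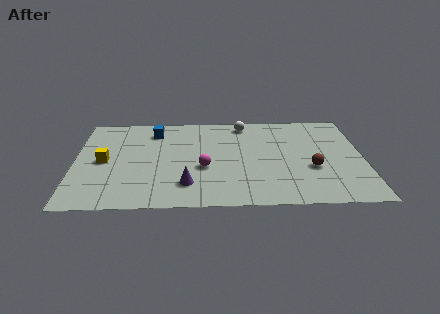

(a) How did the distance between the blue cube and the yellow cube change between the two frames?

-0.8

They were about 4.5 units apart before and 3.7 after — 0.8 units closer together.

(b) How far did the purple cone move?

1.8

The purple cone was near (3.6, 1.6) before and (5.4, 2.0) after, so it travelled √(1.8² + 0.4²) ≈ 1.8 units.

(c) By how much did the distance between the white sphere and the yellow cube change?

-2.2

The distance was about 9.8 in the first image and 7.6 in the second, so they moved 2.2 units closer together.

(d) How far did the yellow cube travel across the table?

2.9

The yellow cube was near (1.7, 1.4) before and (1.4, 4.3) after, so it travelled √(0.3² + 2.9²) ≈ 2.9 units.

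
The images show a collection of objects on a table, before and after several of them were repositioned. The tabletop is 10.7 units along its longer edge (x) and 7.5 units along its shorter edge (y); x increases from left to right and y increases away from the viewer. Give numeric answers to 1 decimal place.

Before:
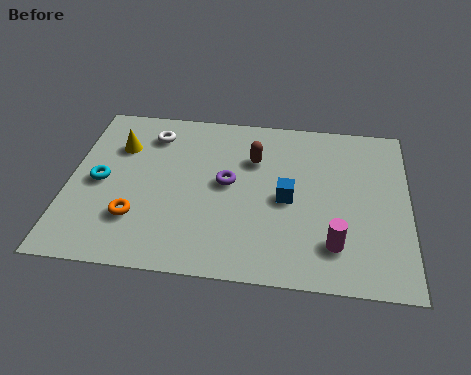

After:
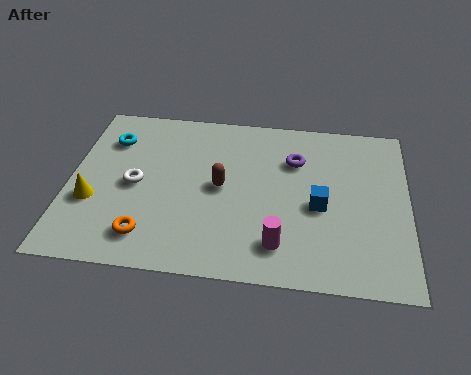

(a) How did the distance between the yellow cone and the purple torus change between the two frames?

+3.1

The distance was about 3.7 in the first image and 6.8 in the second, so they moved 3.1 units further apart.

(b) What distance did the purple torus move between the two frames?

2.5

From (5.0, 4.0) to (7.1, 5.3), the purple torus covered √(2.1² + 1.3²) ≈ 2.5 units.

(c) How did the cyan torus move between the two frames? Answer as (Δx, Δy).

(0.2, 2.0)

From the two frames, the cyan torus sits at roughly (1.0, 3.6) before and (1.2, 5.6) after.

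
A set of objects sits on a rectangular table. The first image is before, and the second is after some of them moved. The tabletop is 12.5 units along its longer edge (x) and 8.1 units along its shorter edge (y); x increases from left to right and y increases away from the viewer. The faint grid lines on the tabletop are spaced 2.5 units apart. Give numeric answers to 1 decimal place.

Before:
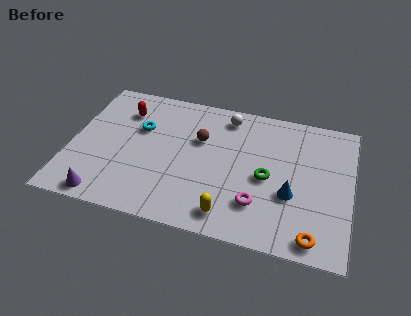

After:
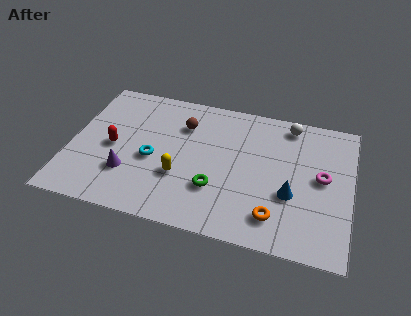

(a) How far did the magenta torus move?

3.5

From (8.5, 2.1) to (11.2, 4.3), the magenta torus covered √(2.7² + 2.2²) ≈ 3.5 units.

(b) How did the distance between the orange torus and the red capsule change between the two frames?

-2.5

The distance was about 10.2 in the first image and 7.7 in the second, so they moved 2.5 units closer together.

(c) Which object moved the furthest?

the magenta torus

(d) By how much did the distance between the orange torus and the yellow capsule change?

+0.8

They were about 3.7 units apart before and 4.5 after — 0.8 units further apart.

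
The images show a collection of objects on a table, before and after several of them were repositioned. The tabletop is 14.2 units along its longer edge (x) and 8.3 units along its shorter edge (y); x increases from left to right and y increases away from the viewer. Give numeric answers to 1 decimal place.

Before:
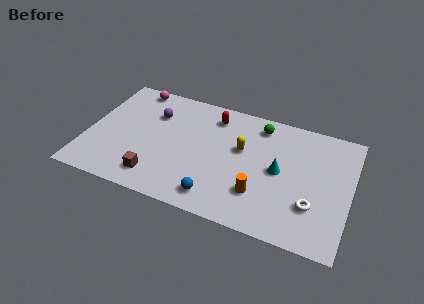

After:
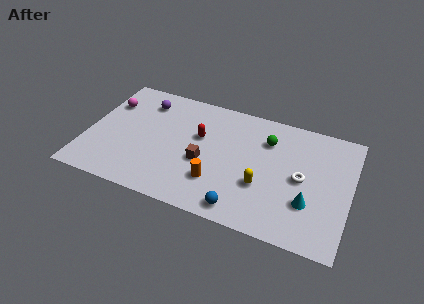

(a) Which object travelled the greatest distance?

the brown cube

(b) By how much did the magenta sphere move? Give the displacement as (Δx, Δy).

(-1.2, -1.6)

The magenta sphere started near (2.1, 7.5) and ended near (0.9, 5.9).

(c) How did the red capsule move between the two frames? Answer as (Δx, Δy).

(-0.6, -1.7)

The red capsule was at about (6.6, 6.8) and moved to about (6.0, 5.1).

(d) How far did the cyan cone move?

2.3

From (10.4, 4.2) to (12.1, 2.6), the cyan cone covered √(1.7² + 1.6²) ≈ 2.3 units.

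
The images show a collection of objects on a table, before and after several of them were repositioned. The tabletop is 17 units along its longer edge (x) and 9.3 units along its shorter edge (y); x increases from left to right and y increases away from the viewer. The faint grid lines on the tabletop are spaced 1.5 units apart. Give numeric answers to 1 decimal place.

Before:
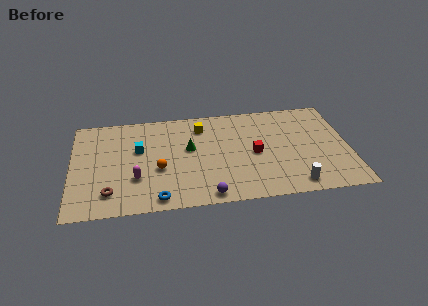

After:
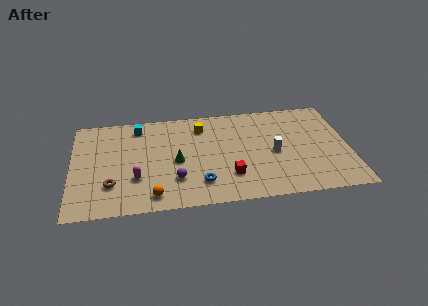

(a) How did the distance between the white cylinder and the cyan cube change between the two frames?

-1.4

Before: roughly 10.4 units apart; after: 9.0. That's 1.4 units closer together.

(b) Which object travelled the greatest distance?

the white cylinder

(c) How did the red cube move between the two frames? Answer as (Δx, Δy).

(-1.6, -1.9)

From the two frames, the red cube sits at roughly (11.2, 4.4) before and (9.6, 2.5) after.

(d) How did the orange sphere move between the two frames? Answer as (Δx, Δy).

(-0.4, -2.4)

The orange sphere was at about (5.3, 3.7) and moved to about (4.9, 1.3).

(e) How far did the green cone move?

1.4

The green cone was near (7.2, 5.4) before and (6.4, 4.3) after, so it travelled √(0.8² + 1.1²) ≈ 1.4 units.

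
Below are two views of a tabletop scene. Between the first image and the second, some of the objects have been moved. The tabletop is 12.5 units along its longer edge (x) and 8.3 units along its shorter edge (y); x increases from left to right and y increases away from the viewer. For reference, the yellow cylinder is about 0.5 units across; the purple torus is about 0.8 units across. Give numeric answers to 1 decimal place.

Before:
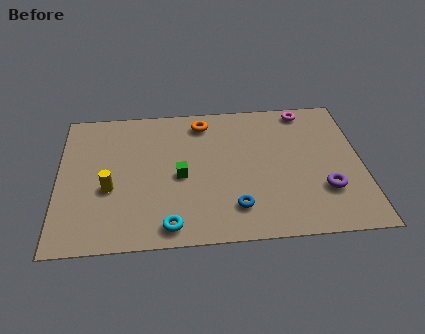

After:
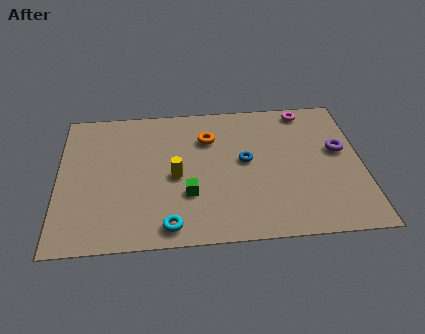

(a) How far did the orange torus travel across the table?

1.0

The orange torus was near (6.0, 7.0) before and (6.2, 6.0) after, so it travelled √(0.2² + 1.0²) ≈ 1.0 units.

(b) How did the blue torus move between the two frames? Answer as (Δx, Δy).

(0.5, 2.7)

The blue torus started near (7.2, 1.8) and ended near (7.7, 4.5).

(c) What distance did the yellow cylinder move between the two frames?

2.7

The yellow cylinder was near (2.1, 3.3) before and (4.8, 3.8) after, so it travelled √(2.7² + 0.5²) ≈ 2.7 units.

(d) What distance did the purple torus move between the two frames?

2.4

The purple torus moved from about (10.9, 2.5) to (11.6, 4.8), a distance of √(0.7² + 2.3²) ≈ 2.4.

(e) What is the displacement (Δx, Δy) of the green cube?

(0.3, -1.1)

The green cube was at about (5.0, 3.8) and moved to about (5.3, 2.7).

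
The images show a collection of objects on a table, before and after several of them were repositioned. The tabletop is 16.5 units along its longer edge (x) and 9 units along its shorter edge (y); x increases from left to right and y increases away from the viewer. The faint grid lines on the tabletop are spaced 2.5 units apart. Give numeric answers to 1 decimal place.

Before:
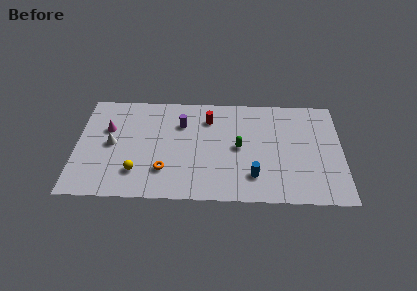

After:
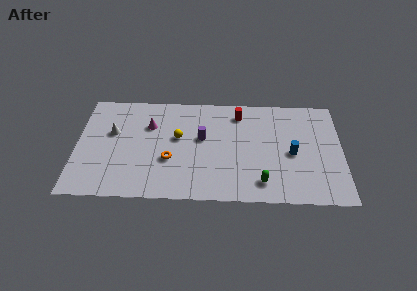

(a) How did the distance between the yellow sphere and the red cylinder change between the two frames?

-2.0

The distance was about 6.4 in the first image and 4.4 in the second, so they moved 2.0 units closer together.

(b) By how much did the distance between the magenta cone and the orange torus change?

-1.8

The distance was about 5.0 in the first image and 3.2 in the second, so they moved 1.8 units closer together.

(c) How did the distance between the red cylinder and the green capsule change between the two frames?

+2.9

Before: roughly 3.1 units apart; after: 6.0. That's 2.9 units further apart.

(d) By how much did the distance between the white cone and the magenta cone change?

+1.1

Before: roughly 1.3 units apart; after: 2.4. That's 1.1 units further apart.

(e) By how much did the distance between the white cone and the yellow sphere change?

+1.3

The distance was about 2.8 in the first image and 4.1 in the second, so they moved 1.3 units further apart.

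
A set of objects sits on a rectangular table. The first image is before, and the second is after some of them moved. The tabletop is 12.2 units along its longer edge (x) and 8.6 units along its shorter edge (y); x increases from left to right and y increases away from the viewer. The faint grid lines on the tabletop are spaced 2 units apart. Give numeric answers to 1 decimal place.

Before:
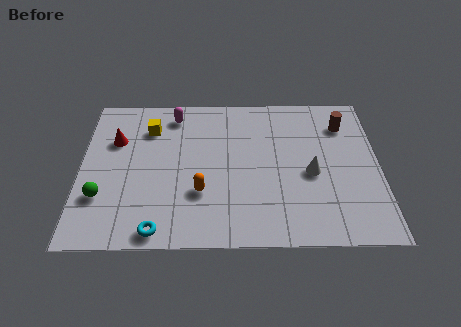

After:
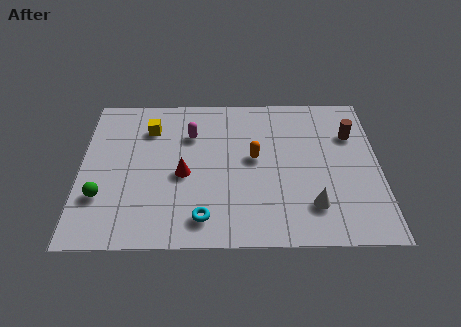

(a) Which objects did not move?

the yellow cube and the green sphere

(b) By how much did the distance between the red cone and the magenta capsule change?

-0.5

They were about 2.8 units apart before and 2.3 after — 0.5 units closer together.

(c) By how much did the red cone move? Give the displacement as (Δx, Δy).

(2.8, -2.0)

From the two frames, the red cone sits at roughly (1.4, 5.8) before and (4.2, 3.8) after.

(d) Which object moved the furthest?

the red cone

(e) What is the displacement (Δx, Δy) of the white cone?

(0.0, -1.8)

The white cone started near (9.4, 3.8) and ended near (9.4, 2.0).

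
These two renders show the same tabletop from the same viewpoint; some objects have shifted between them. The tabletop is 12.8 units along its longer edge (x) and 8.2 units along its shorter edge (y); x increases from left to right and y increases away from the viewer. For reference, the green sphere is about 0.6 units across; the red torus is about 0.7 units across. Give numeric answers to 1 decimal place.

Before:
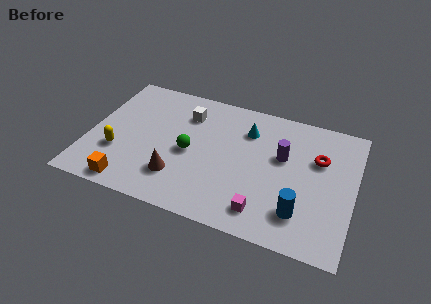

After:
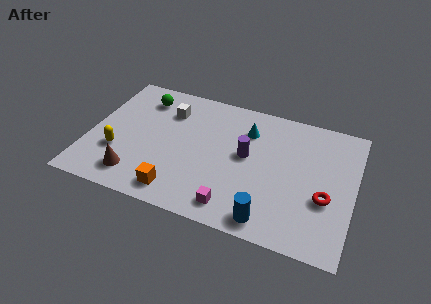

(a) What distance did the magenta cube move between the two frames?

1.4

The magenta cube moved from about (8.7, 1.4) to (7.3, 1.2), a distance of √(1.4² + 0.2²) ≈ 1.4.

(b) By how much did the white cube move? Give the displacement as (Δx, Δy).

(-0.9, -0.1)

The white cube started near (4.5, 6.2) and ended near (3.6, 6.1).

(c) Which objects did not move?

the yellow capsule and the cyan cone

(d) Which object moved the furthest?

the green sphere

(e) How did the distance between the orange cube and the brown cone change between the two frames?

-0.4

Before: roughly 2.5 units apart; after: 2.1. That's 0.4 units closer together.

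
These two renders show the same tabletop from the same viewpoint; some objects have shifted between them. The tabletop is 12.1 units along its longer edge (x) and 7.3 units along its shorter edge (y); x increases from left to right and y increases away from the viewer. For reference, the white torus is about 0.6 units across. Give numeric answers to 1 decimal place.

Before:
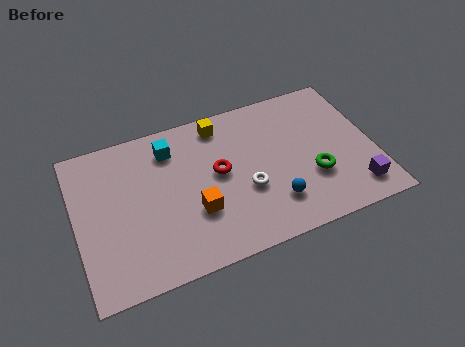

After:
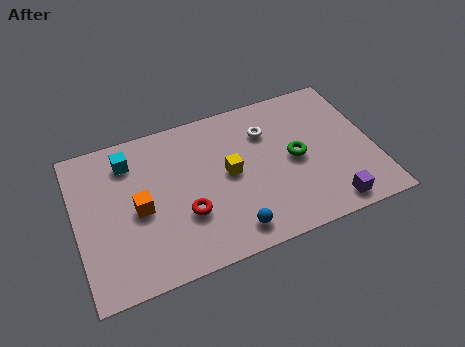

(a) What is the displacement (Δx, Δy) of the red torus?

(-1.5, -1.5)

The red torus was at about (5.8, 4.0) and moved to about (4.3, 2.5).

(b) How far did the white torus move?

2.7

The white torus was near (6.8, 2.8) before and (7.9, 5.3) after, so it travelled √(1.1² + 2.5²) ≈ 2.7 units.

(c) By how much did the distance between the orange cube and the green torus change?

+1.6

Before: roughly 4.8 units apart; after: 6.4. That's 1.6 units further apart.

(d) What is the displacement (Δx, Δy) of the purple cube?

(-1.1, -0.4)

The purple cube was at about (11.1, 1.3) and moved to about (10.0, 0.9).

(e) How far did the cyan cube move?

1.7

The cyan cube moved from about (4.0, 5.8) to (2.3, 5.8), a distance of √(1.7² + 0.0²) ≈ 1.7.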